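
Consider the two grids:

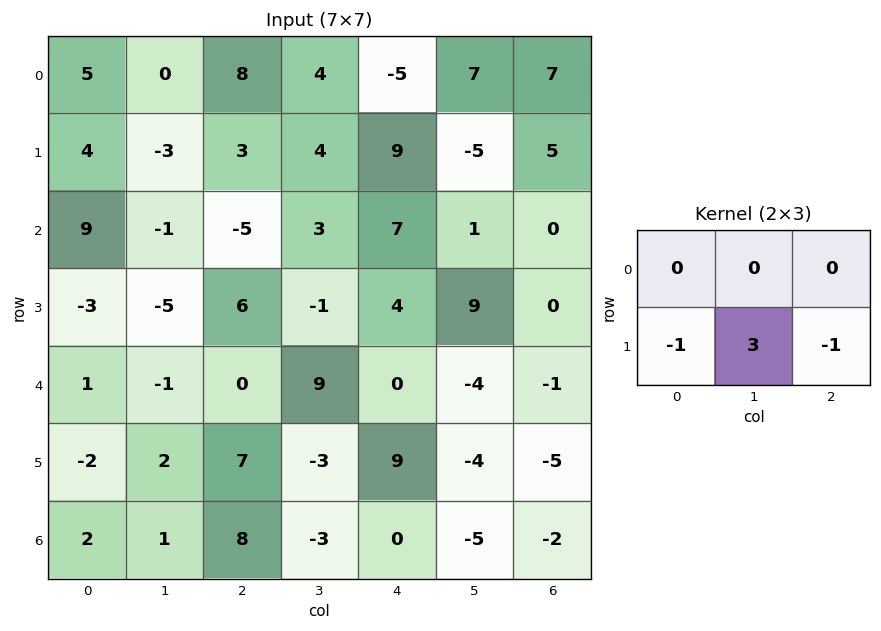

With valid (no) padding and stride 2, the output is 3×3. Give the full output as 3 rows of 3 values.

Output[0,0]: The receptive field on the input at this output position is [5 0 8 / 4 -3 3]. Elementwise product with the kernel and sum: 4·-1 + -3·3 + 3·-1.

-16 0 -29
-18 -13 23
1 -25 -16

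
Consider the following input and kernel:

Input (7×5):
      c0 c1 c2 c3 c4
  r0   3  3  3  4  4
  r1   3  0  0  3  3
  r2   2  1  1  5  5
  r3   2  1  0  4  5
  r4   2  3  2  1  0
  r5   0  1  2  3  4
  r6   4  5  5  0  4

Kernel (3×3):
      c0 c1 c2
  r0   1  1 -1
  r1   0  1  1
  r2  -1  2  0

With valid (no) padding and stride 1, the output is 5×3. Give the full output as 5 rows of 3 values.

Output[0,0]: The receptive field on the input at this output position is [3 3 3 / 3 0 0 / 2 1 1]. Elementwise product with the kernel and sum: 3·1 + 3·1 + 3·-1 + 0·1 + 0·1 + 2·-1 + 1·2.
Output[0,1]: The receptive field on the input at this output position is [3 3 4 / 0 0 3 / 1 1 5]. Elementwise product with the kernel and sum: 3·1 + 3·1 + 4·-1 + 0·1 + 3·1 + 1·-1 + 1·2.

3 6 18
5 2 18
7 2 10
10 3 4
12 14 5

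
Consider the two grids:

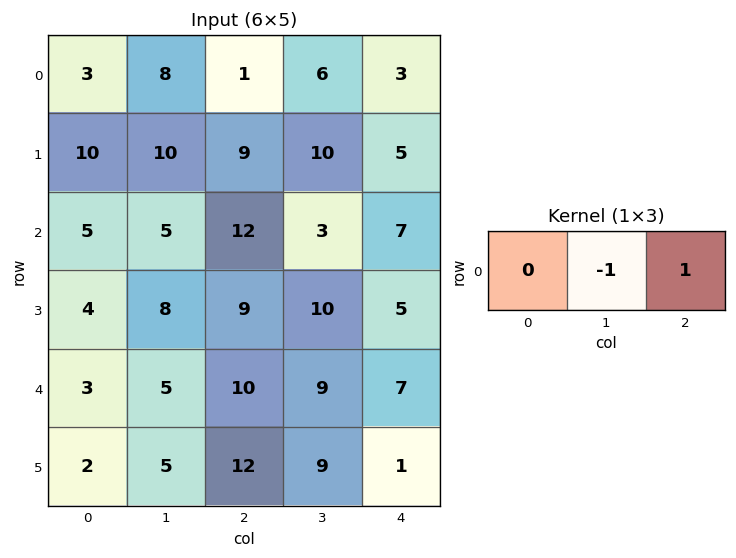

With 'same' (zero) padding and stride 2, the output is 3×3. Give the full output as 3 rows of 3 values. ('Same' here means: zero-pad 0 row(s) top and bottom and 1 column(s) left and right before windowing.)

5 5 -3
0 -9 -7
2 -1 -7

Output[0,0]: The receptive field on the zero-padded input at this output position is [0 3 8]. Elementwise product with the kernel and sum: 3·-1 + 8·1.
Output[0,1]: The receptive field on the zero-padded input at this output position is [8 1 6]. Elementwise product with the kernel and sum: 1·-1 + 6·1.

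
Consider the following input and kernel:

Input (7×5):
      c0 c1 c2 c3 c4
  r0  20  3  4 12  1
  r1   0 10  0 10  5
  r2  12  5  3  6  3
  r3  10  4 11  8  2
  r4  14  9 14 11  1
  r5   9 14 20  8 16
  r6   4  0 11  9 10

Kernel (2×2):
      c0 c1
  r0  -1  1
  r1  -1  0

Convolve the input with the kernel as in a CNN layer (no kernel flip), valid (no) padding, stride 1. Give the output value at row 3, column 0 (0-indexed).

The receptive field on the input at this output position is [10 4 / 14 9]. Elementwise product with the kernel and sum: 10·-1 + 4·1 + 14·-1.

-20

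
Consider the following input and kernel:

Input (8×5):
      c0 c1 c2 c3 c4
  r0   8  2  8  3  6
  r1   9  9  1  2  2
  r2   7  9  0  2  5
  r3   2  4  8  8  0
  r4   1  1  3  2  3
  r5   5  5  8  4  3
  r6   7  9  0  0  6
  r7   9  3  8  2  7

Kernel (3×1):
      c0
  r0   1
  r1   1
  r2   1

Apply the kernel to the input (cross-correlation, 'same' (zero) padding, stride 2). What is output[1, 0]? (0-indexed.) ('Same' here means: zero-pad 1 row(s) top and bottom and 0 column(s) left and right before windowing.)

18

The receptive field on the zero-padded input at this output position is [9 / 7 / 2]. Elementwise product with the kernel and sum: 9·1 + 7·1 + 2·1.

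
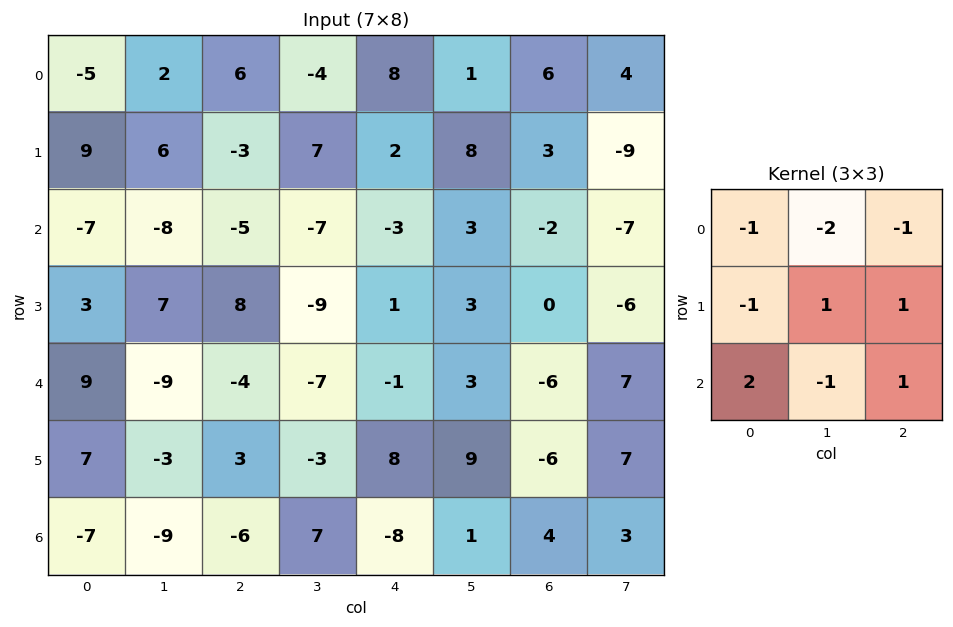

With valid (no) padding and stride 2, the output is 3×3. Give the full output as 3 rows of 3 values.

Output[0,0]: The receptive field on the input at this output position is [-5 2 6 / 9 6 -3 / -7 -8 -5]. Elementwise product with the kernel and sum: -5·-1 + 2·-2 + 6·-1 + 9·-1 + 6·1 + -3·1 + -7·2 + -8·-1 + -5·1.
Output[0,1]: The receptive field on the input at this output position is [6 -4 8 / -3 7 2 / -5 -7 -3]. Elementwise product with the kernel and sum: 6·-1 + -4·-2 + 8·-1 + -3·-1 + 7·1 + 2·1 + -5·2 + -7·-1 + -3·1.

-22 0 -18
63 4 -10
-5 -6 -17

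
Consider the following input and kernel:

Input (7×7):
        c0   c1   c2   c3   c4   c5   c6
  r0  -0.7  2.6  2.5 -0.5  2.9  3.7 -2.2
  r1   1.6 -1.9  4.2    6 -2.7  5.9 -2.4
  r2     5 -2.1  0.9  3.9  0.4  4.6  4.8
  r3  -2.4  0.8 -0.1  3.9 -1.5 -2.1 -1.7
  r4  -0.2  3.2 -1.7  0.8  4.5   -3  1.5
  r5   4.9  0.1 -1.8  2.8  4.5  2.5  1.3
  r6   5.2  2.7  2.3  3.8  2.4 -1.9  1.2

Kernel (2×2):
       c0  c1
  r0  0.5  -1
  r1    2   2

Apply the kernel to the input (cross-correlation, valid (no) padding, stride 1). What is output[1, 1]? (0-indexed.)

The receptive field on the input at this output position is [-1.9 4.2 / -2.1 0.9]. Elementwise product with the kernel and sum: -1.9·0.5 + 4.2·-1 + -2.1·2 + 0.9·2.

-7.55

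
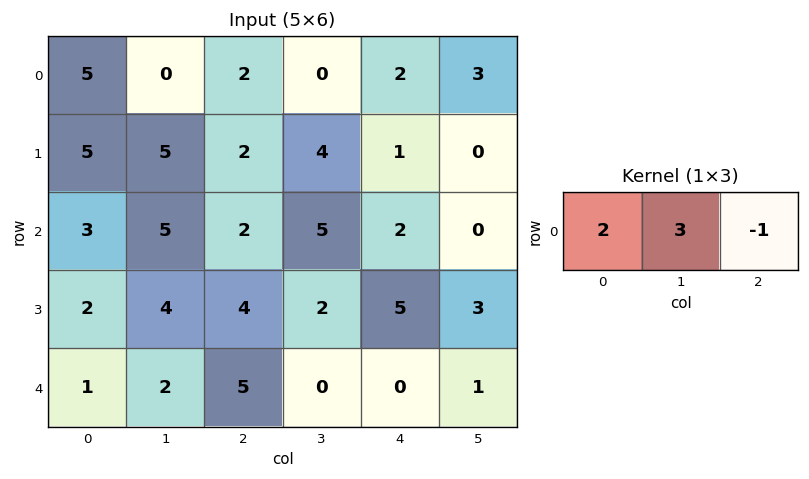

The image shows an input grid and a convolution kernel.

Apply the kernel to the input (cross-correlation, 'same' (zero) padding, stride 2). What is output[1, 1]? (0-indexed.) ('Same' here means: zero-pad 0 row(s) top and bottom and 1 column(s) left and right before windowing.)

11

The receptive field on the zero-padded input at this output position is [5 2 5]. Elementwise product with the kernel and sum: 5·2 + 2·3 + 5·-1.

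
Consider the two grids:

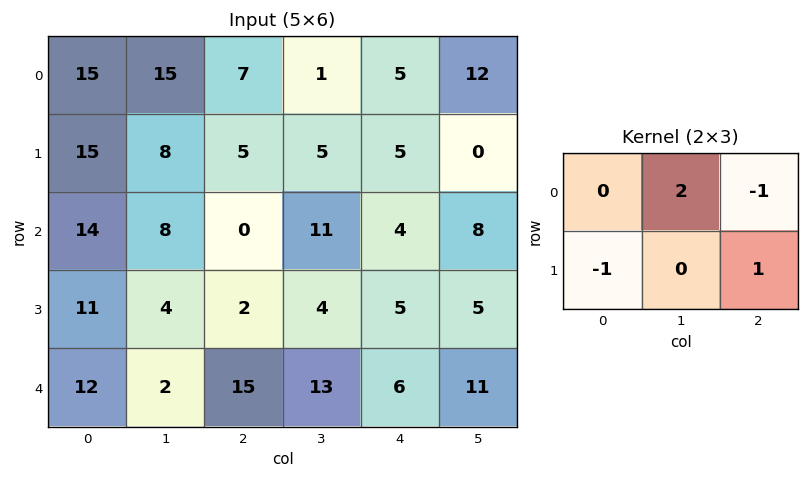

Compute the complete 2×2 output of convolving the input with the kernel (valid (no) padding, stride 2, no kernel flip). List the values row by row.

13 -3
7 21

Output[0,0]: The receptive field on the input at this output position is [15 15 7 / 15 8 5]. Elementwise product with the kernel and sum: 15·2 + 7·-1 + 15·-1 + 5·1.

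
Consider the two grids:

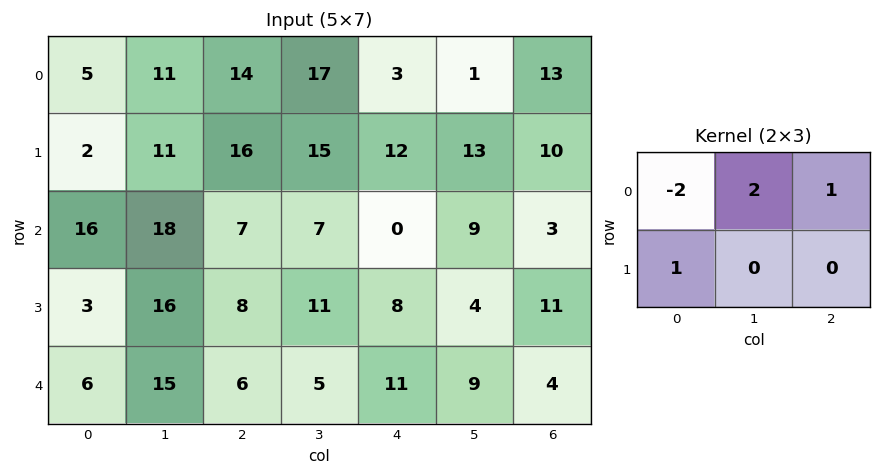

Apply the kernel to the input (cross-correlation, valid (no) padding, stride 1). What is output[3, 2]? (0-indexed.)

20

The receptive field on the input at this output position is [8 11 8 / 6 5 11]. Elementwise product with the kernel and sum: 8·-2 + 11·2 + 8·1 + 6·1.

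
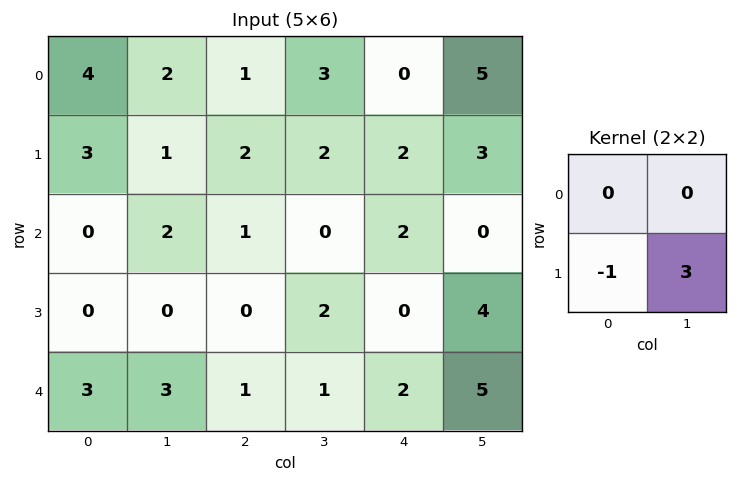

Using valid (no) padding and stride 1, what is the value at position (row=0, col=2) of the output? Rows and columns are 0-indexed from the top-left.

4

The receptive field on the input at this output position is [1 3 / 2 2]. Elementwise product with the kernel and sum: 2·-1 + 2·3.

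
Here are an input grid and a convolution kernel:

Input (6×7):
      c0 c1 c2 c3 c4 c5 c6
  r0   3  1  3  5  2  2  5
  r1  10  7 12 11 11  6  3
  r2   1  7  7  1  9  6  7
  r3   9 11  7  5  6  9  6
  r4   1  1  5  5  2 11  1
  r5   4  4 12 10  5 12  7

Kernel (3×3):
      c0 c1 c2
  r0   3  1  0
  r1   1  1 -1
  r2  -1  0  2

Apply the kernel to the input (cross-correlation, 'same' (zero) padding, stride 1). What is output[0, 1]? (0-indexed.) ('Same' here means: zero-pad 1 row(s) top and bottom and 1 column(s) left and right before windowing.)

The receptive field on the zero-padded input at this output position is [0 0 0 / 3 1 3 / 10 7 12]. Elementwise product with the kernel and sum: 0·3 + 0·1 + 3·1 + 1·1 + 3·-1 + 10·-1 + 12·2.

15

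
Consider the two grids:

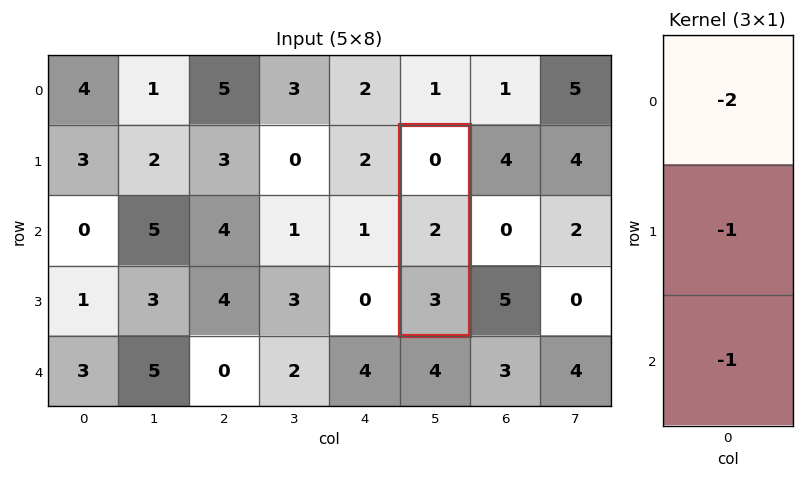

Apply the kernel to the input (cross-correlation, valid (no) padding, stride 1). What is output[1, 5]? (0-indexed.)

The receptive field on the input at this output position is [0 / 2 / 3]. Elementwise product with the kernel and sum: 0·-2 + 2·-1 + 3·-1.

-5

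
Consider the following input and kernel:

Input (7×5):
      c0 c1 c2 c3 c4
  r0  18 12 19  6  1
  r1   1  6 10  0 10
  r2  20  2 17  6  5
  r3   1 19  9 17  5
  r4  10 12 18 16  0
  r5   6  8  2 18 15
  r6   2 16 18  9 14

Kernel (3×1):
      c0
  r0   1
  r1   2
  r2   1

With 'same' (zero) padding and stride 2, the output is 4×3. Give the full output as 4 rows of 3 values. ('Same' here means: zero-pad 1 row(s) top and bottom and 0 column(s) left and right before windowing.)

37 48 12
42 53 25
27 47 20
10 38 43

Output[0,0]: The receptive field on the zero-padded input at this output position is [0 / 18 / 1]. Elementwise product with the kernel and sum: 0·1 + 18·2 + 1·1.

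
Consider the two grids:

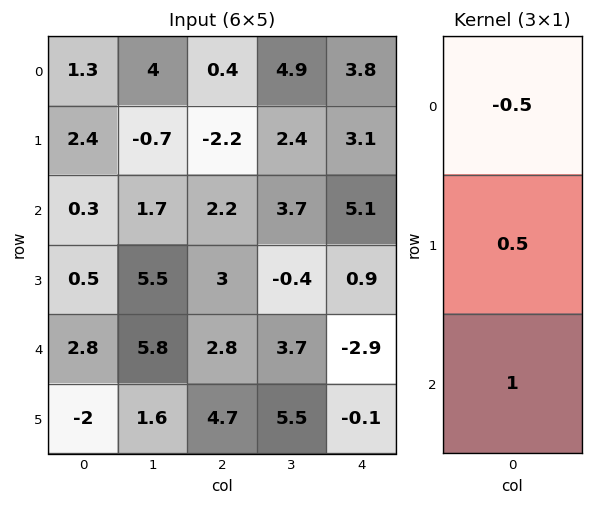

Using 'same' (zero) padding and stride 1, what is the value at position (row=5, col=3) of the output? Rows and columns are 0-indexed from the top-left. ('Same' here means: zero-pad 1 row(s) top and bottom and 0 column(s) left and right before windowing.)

0.9

The receptive field on the zero-padded input at this output position is [3.7 / 5.5 / 0]. Elementwise product with the kernel and sum: 3.7·-0.5 + 5.5·0.5 + 0·1.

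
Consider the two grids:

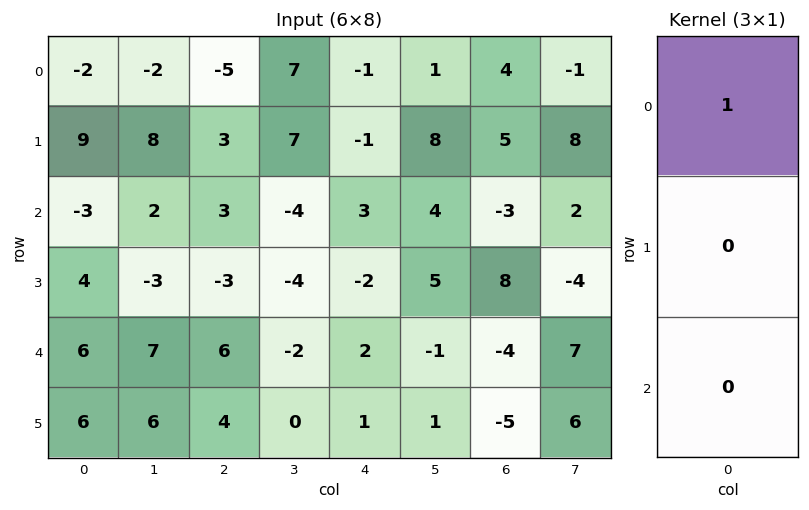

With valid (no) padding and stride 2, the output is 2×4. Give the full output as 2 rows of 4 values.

Output[0,0]: The receptive field on the input at this output position is [-2 / 9 / -3]. Elementwise product with the kernel and sum: -2·1.
Output[0,1]: The receptive field on the input at this output position is [-5 / 3 / 3]. Elementwise product with the kernel and sum: -5·1.

-2 -5 -1 4
-3 3 3 -3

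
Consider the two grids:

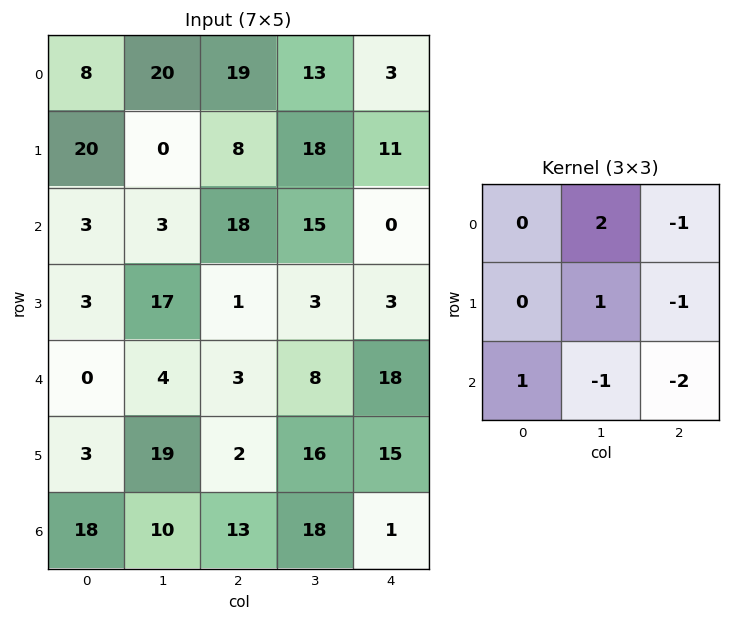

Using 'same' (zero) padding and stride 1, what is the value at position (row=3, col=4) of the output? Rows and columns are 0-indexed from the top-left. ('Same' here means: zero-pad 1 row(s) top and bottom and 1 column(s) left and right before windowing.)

-7

The receptive field on the zero-padded input at this output position is [15 0 0 / 3 3 0 / 8 18 0]. Elementwise product with the kernel and sum: 0·2 + 0·-1 + 3·1 + 0·-1 + 8·1 + 18·-1 + 0·-2.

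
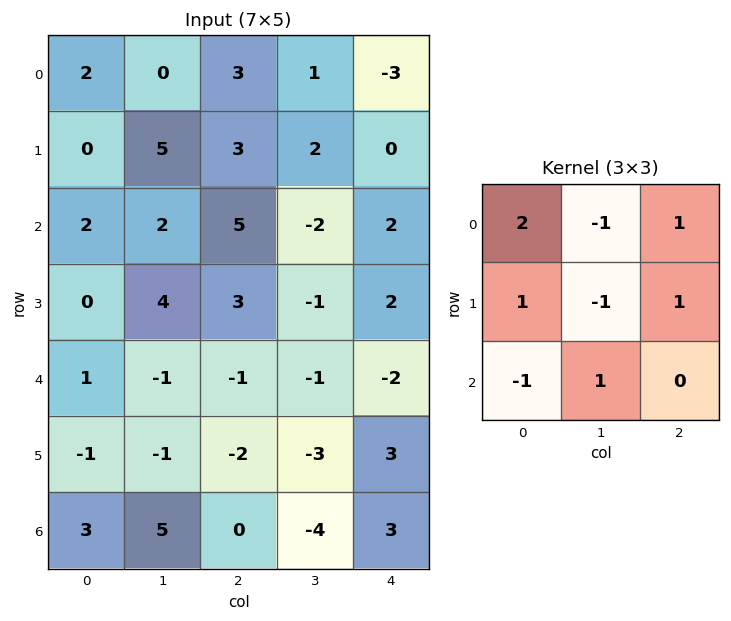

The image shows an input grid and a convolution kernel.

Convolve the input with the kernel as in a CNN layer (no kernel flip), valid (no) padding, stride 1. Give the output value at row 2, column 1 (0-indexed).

-3

The receptive field on the input at this output position is [2 5 -2 / 4 3 -1 / -1 -1 -1]. Elementwise product with the kernel and sum: 2·2 + 5·-1 + -2·1 + 4·1 + 3·-1 + -1·1 + -1·-1 + -1·1.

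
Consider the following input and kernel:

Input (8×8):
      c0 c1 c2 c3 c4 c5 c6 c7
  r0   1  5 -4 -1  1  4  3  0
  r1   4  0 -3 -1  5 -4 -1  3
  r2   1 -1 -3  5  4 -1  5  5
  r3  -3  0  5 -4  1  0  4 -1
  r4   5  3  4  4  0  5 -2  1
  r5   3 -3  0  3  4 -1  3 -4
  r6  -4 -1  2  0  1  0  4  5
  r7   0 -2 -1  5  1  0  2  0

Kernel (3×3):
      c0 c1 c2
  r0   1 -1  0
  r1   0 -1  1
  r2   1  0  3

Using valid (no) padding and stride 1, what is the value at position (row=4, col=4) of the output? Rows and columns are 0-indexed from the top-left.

12

The receptive field on the input at this output position is [0 5 -2 / 4 -1 3 / 1 0 4]. Elementwise product with the kernel and sum: 0·1 + 5·-1 + -1·-1 + 3·1 + 1·1 + 4·3.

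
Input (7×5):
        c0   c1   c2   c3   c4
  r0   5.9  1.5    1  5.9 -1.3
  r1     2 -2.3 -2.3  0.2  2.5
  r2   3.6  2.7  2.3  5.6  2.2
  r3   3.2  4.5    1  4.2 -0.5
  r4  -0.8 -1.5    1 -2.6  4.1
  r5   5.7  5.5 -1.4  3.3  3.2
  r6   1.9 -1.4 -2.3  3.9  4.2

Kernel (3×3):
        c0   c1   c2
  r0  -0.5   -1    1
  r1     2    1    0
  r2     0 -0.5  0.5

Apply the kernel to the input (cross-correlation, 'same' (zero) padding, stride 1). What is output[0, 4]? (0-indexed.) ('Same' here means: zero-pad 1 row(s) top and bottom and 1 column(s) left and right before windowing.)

9.25

The receptive field on the zero-padded input at this output position is [0 0 0 / 5.9 -1.3 0 / 0.2 2.5 0]. Elementwise product with the kernel and sum: 0·-0.5 + 0·-1 + 0·1 + 5.9·2 + -1.3·1 + 2.5·-0.5 + 0·0.5.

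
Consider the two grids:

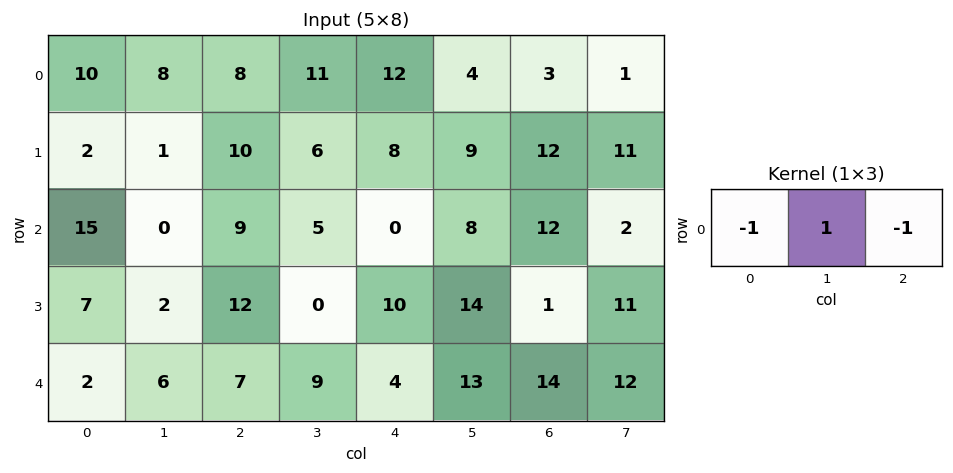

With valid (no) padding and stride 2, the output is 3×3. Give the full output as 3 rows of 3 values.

Output[0,0]: The receptive field on the input at this output position is [10 8 8]. Elementwise product with the kernel and sum: 10·-1 + 8·1 + 8·-1.
Output[0,1]: The receptive field on the input at this output position is [8 11 12]. Elementwise product with the kernel and sum: 8·-1 + 11·1 + 12·-1.

-10 -9 -11
-24 -4 -4
-3 -2 -5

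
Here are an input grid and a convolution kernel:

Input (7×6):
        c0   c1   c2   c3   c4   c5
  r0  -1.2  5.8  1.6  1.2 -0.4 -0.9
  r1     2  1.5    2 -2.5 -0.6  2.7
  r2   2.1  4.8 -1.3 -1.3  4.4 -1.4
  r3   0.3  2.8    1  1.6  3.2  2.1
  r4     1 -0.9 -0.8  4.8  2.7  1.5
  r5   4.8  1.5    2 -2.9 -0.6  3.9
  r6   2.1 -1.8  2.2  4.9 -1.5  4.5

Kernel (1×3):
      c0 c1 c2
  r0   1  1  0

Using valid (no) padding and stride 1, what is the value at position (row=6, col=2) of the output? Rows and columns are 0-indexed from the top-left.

7.1

The receptive field on the input at this output position is [2.2 4.9 -1.5]. Elementwise product with the kernel and sum: 2.2·1 + 4.9·1.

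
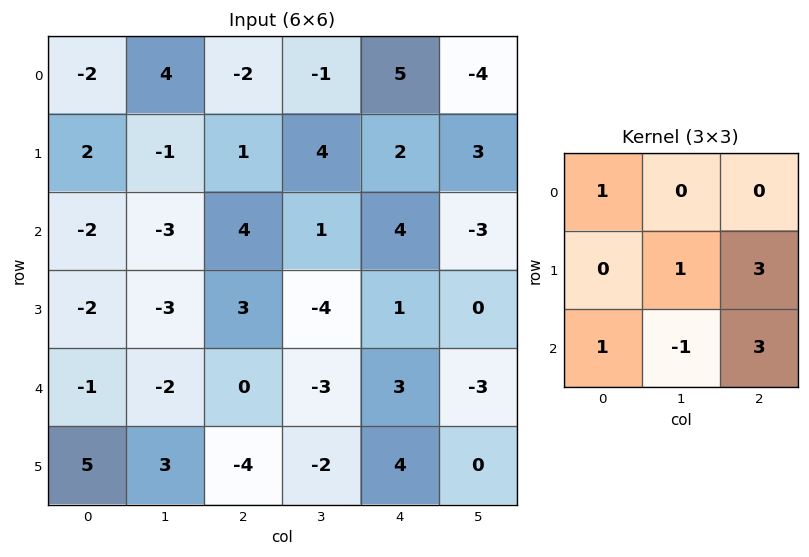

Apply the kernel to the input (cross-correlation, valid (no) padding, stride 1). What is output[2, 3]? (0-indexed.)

-13

The receptive field on the input at this output position is [1 4 -3 / -4 1 0 / -3 3 -3]. Elementwise product with the kernel and sum: 1·1 + 1·1 + 0·3 + -3·1 + 3·-1 + -3·3.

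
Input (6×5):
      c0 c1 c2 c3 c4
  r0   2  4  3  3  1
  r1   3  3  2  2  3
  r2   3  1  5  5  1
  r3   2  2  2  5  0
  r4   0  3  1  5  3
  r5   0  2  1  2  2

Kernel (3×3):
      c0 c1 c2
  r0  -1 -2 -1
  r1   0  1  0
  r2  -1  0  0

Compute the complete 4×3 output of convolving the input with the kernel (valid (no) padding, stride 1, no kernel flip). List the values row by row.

Output[0,0]: The receptive field on the input at this output position is [2 4 3 / 3 3 2 / 3 1 5]. Elementwise product with the kernel and sum: 2·-1 + 4·-2 + 3·-1 + 3·1 + 3·-1.

-13 -12 -13
-12 -6 -6
-8 -17 -12
-5 -12 -8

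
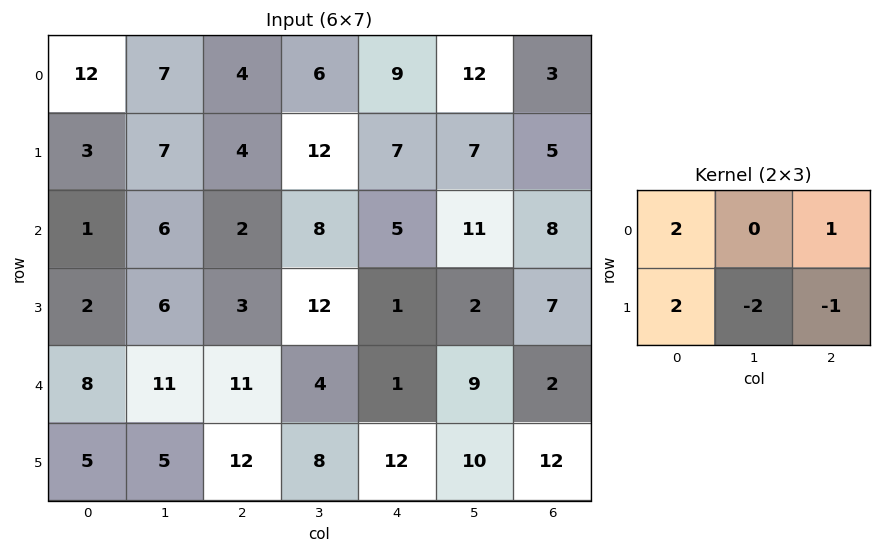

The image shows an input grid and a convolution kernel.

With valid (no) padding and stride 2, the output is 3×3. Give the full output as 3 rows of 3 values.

16 -6 16
-7 -10 9
15 19 -4

Output[0,0]: The receptive field on the input at this output position is [12 7 4 / 3 7 4]. Elementwise product with the kernel and sum: 12·2 + 4·1 + 3·2 + 7·-2 + 4·-1.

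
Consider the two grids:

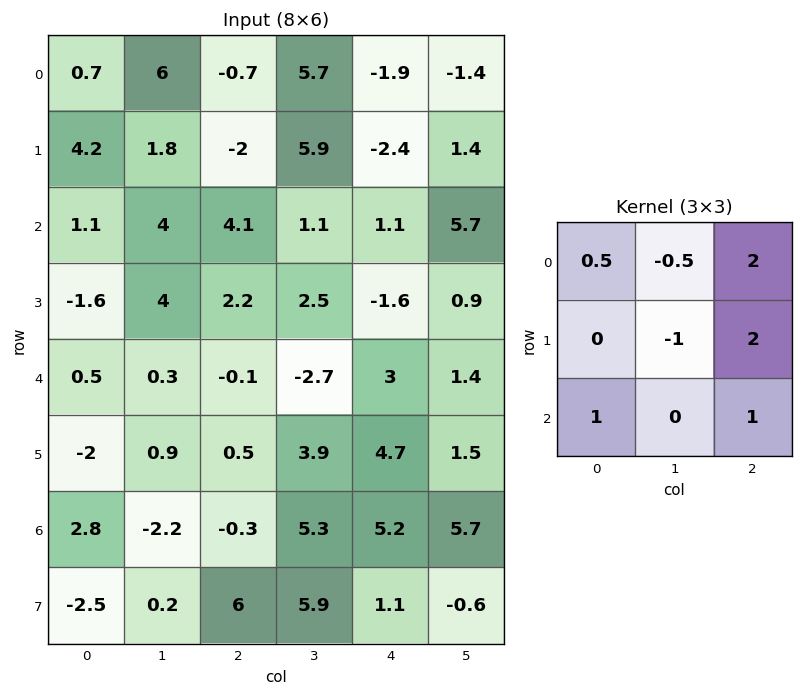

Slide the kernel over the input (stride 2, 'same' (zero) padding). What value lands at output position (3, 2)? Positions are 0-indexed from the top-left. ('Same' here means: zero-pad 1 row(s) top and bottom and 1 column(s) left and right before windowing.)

14.1

The receptive field on the zero-padded input at this output position is [3.9 4.7 1.5 / 5.3 5.2 5.7 / 5.9 1.1 -0.6]. Elementwise product with the kernel and sum: 3.9·0.5 + 4.7·-0.5 + 1.5·2 + 5.2·-1 + 5.7·2 + 5.9·1 + -0.6·1.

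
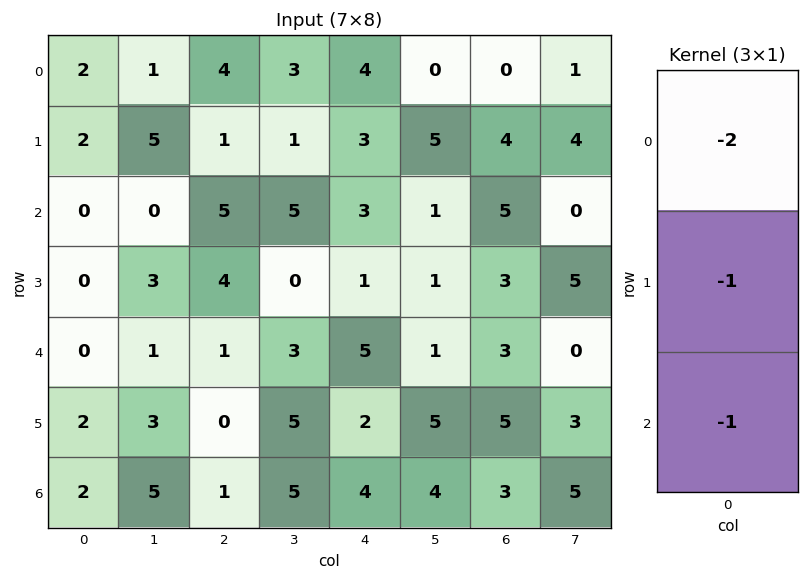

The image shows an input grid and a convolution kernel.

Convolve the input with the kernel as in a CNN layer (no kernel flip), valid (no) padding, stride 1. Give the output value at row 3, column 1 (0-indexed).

The receptive field on the input at this output position is [3 / 1 / 3]. Elementwise product with the kernel and sum: 3·-2 + 1·-1 + 3·-1.

-10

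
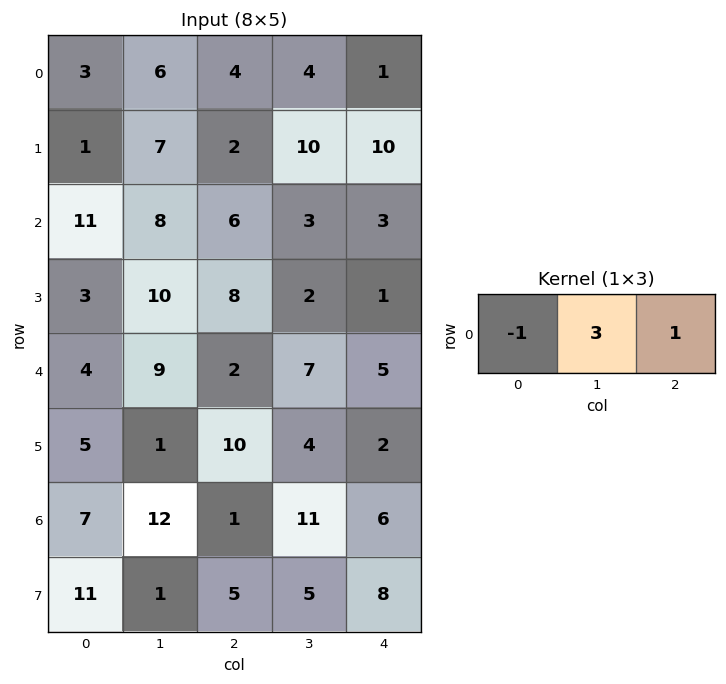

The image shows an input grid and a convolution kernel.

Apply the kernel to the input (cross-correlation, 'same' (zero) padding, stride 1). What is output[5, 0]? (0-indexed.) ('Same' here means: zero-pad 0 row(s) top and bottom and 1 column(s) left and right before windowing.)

16

The receptive field on the zero-padded input at this output position is [0 5 1]. Elementwise product with the kernel and sum: 0·-1 + 5·3 + 1·1.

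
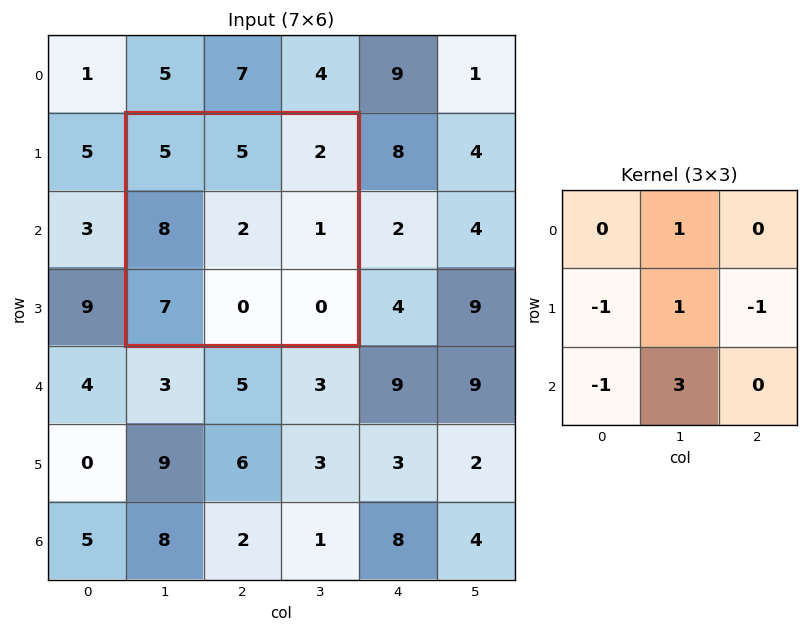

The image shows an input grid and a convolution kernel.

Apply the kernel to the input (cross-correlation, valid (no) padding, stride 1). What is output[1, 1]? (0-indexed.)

-9

The receptive field on the input at this output position is [5 5 2 / 8 2 1 / 7 0 0]. Elementwise product with the kernel and sum: 5·1 + 8·-1 + 2·1 + 1·-1 + 7·-1 + 0·3.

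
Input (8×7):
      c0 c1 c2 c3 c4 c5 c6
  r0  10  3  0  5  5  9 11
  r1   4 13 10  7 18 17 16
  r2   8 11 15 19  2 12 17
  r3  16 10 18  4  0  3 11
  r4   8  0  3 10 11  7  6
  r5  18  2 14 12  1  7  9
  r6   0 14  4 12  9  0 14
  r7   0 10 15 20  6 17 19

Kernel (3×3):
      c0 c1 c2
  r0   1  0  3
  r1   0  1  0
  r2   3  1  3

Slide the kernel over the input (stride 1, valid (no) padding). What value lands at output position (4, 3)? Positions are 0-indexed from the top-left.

77

The receptive field on the input at this output position is [10 11 7 / 12 1 7 / 12 9 0]. Elementwise product with the kernel and sum: 10·1 + 7·3 + 1·1 + 12·3 + 9·1 + 0·3.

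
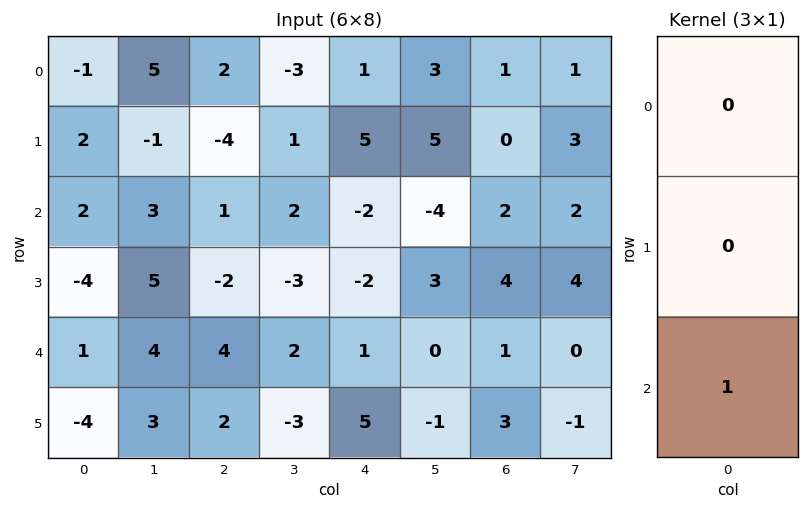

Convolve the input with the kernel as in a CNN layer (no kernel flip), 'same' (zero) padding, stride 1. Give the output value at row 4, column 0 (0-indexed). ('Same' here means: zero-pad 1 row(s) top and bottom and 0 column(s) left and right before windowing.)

The receptive field on the zero-padded input at this output position is [-4 / 1 / -4]. Elementwise product with the kernel and sum: -4·1.

-4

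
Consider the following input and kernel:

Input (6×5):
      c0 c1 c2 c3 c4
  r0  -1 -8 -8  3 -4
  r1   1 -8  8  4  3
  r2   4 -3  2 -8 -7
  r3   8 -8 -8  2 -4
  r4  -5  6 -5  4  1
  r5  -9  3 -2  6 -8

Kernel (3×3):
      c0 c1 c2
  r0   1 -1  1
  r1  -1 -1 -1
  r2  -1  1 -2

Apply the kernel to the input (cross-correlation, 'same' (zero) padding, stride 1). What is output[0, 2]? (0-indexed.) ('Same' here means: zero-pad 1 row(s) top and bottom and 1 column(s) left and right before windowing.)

The receptive field on the zero-padded input at this output position is [0 0 0 / -8 -8 3 / -8 8 4]. Elementwise product with the kernel and sum: 0·1 + 0·-1 + 0·1 + -8·-1 + -8·-1 + 3·-1 + -8·-1 + 8·1 + 4·-2.

21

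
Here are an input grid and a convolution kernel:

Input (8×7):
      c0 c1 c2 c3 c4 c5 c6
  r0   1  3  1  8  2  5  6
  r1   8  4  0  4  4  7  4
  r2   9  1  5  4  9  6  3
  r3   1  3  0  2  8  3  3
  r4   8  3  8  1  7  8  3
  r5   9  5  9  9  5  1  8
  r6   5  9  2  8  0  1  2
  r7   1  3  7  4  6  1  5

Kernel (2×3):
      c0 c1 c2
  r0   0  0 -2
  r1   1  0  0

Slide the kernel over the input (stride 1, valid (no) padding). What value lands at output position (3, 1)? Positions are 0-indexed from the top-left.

The receptive field on the input at this output position is [3 0 2 / 3 8 1]. Elementwise product with the kernel and sum: 2·-2 + 3·1.

-1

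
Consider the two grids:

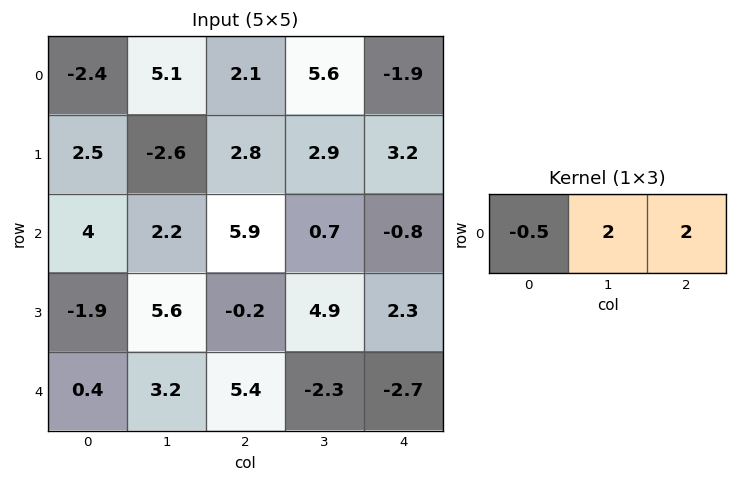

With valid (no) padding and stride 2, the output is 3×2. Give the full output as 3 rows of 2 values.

Output[0,0]: The receptive field on the input at this output position is [-2.4 5.1 2.1]. Elementwise product with the kernel and sum: -2.4·-0.5 + 5.1·2 + 2.1·2.

15.6 6.35
14.2 -3.15
17 -12.7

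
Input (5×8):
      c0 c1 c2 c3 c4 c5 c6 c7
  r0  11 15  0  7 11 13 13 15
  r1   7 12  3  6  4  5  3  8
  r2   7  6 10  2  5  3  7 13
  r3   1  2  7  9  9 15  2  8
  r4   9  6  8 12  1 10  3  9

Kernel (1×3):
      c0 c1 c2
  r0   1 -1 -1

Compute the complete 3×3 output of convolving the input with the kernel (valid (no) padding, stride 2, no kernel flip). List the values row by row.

Output[0,0]: The receptive field on the input at this output position is [11 15 0]. Elementwise product with the kernel and sum: 11·1 + 15·-1 + 0·-1.

-4 -18 -15
-9 3 -5
-5 -5 -12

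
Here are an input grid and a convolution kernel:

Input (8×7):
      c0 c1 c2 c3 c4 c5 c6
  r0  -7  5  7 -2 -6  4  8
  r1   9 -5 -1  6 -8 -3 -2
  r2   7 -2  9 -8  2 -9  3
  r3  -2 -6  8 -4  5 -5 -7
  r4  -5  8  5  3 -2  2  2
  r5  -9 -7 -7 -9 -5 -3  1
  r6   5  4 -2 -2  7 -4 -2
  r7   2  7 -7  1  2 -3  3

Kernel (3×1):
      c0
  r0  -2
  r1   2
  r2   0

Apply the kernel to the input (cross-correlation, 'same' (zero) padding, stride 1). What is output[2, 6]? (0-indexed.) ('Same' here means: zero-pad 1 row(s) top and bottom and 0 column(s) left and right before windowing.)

The receptive field on the zero-padded input at this output position is [-2 / 3 / -7]. Elementwise product with the kernel and sum: -2·-2 + 3·2.

10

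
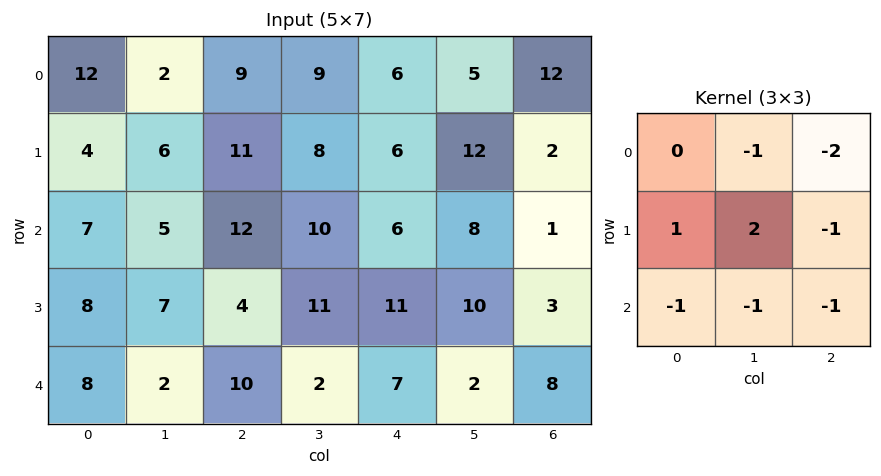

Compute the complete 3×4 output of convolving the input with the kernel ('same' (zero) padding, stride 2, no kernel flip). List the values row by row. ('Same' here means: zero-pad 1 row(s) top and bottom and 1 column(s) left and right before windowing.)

12 -14 -10 15
-22 -30 -48 -5
-8 -6 -17 15

Output[0,0]: The receptive field on the zero-padded input at this output position is [0 0 0 / 0 12 2 / 0 4 6]. Elementwise product with the kernel and sum: 0·-1 + 0·-2 + 0·1 + 12·2 + 2·-1 + 0·-1 + 4·-1 + 6·-1.
Output[0,1]: The receptive field on the zero-padded input at this output position is [0 0 0 / 2 9 9 / 6 11 8]. Elementwise product with the kernel and sum: 0·-1 + 0·-2 + 2·1 + 9·2 + 9·-1 + 6·-1 + 11·-1 + 8·-1.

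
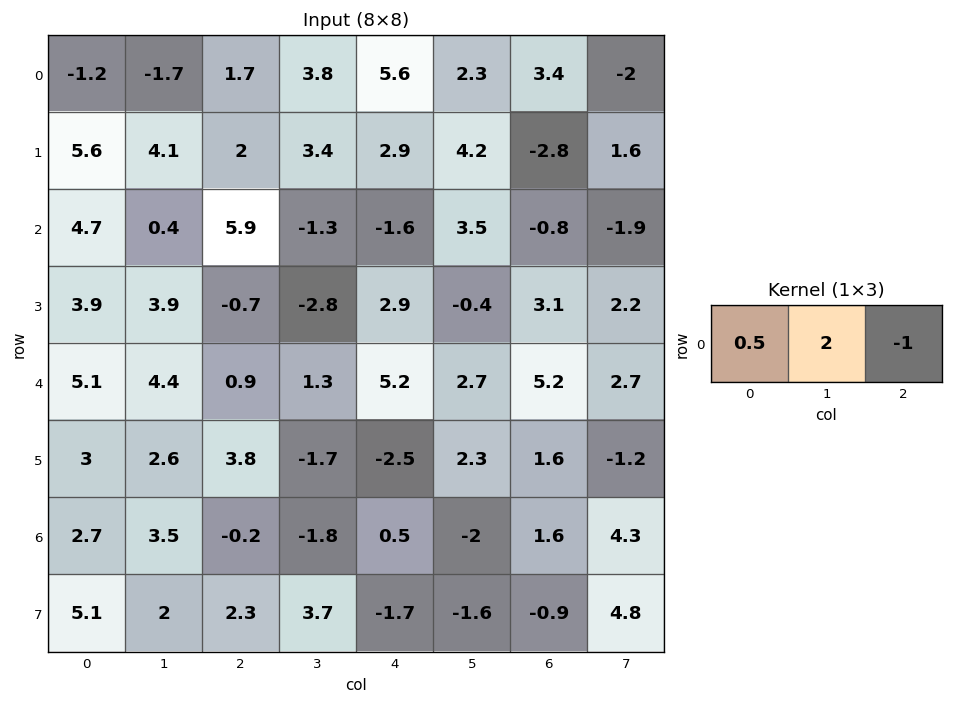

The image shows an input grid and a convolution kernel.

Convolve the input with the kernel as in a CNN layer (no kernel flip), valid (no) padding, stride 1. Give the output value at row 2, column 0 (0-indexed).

-2.75

The receptive field on the input at this output position is [4.7 0.4 5.9]. Elementwise product with the kernel and sum: 4.7·0.5 + 0.4·2 + 5.9·-1.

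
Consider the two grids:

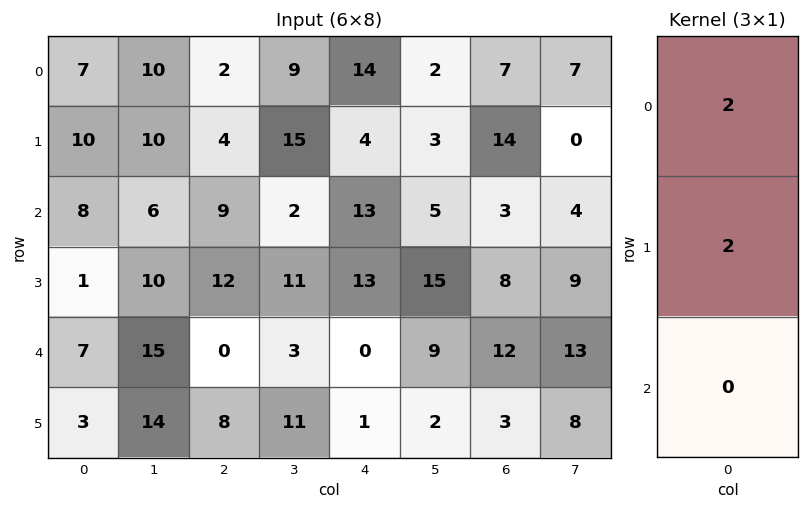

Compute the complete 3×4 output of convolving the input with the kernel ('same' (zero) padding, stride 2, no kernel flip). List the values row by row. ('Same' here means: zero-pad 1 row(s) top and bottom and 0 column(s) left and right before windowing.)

14 4 28 14
36 26 34 34
16 24 26 40

Output[0,0]: The receptive field on the zero-padded input at this output position is [0 / 7 / 10]. Elementwise product with the kernel and sum: 0·2 + 7·2.
Output[0,1]: The receptive field on the zero-padded input at this output position is [0 / 2 / 4]. Elementwise product with the kernel and sum: 0·2 + 2·2.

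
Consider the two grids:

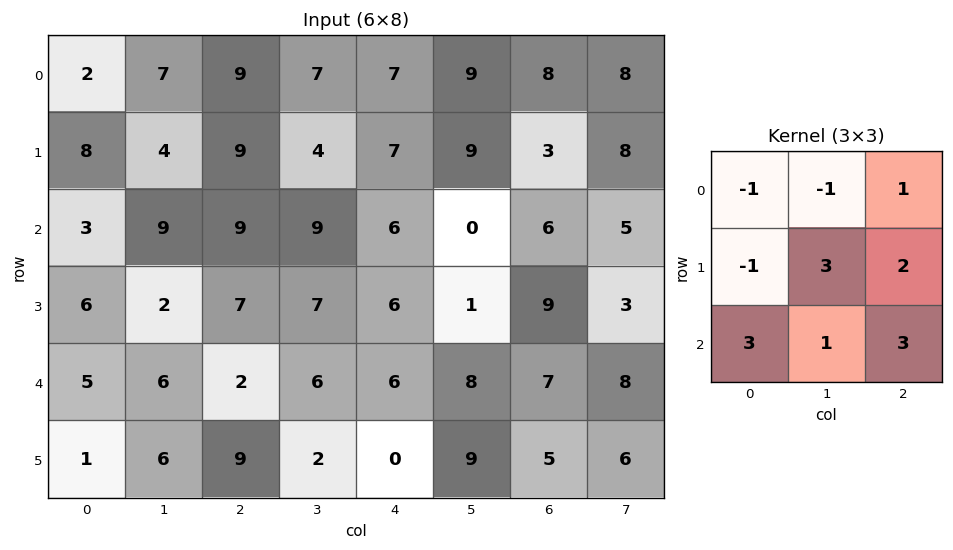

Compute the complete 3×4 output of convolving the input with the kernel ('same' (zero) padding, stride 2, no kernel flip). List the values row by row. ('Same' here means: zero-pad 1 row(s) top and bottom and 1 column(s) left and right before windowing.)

40 67 78 85
35 61 37 45
42 43 49 72

Output[0,0]: The receptive field on the zero-padded input at this output position is [0 0 0 / 0 2 7 / 0 8 4]. Elementwise product with the kernel and sum: 0·-1 + 0·-1 + 0·1 + 0·-1 + 2·3 + 7·2 + 0·3 + 8·1 + 4·3.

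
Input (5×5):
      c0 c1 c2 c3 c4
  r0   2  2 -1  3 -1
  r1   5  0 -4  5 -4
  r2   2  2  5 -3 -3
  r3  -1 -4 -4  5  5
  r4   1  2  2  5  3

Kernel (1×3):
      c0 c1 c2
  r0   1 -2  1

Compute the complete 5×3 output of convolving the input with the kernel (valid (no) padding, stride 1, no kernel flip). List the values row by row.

Output[0,0]: The receptive field on the input at this output position is [2 2 -1]. Elementwise product with the kernel and sum: 2·1 + 2·-2 + -1·1.

-3 7 -8
1 13 -18
3 -11 8
3 9 -9
-1 3 -5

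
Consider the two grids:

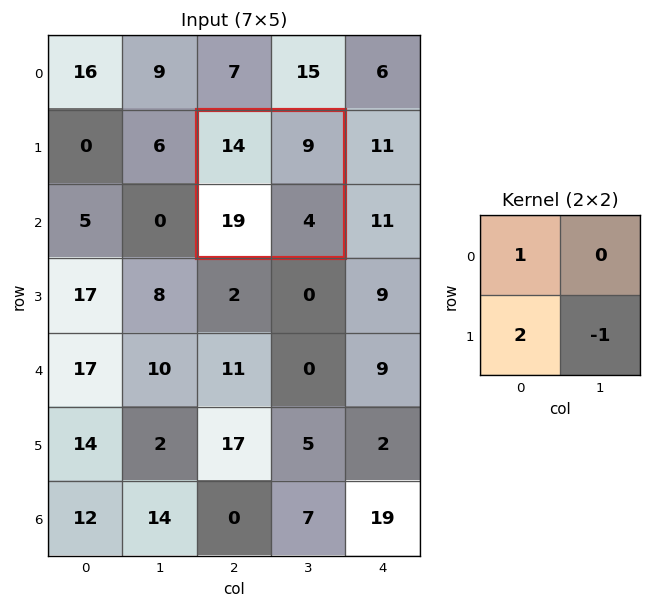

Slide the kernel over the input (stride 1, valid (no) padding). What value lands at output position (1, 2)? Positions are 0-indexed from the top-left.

The receptive field on the input at this output position is [14 9 / 19 4]. Elementwise product with the kernel and sum: 14·1 + 19·2 + 4·-1.

48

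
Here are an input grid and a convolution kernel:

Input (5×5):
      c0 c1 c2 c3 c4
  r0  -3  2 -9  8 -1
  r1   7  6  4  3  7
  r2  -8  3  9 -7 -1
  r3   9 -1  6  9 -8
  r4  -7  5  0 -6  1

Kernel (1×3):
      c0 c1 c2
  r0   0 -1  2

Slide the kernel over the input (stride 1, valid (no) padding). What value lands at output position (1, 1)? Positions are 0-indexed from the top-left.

The receptive field on the input at this output position is [6 4 3]. Elementwise product with the kernel and sum: 4·-1 + 3·2.

2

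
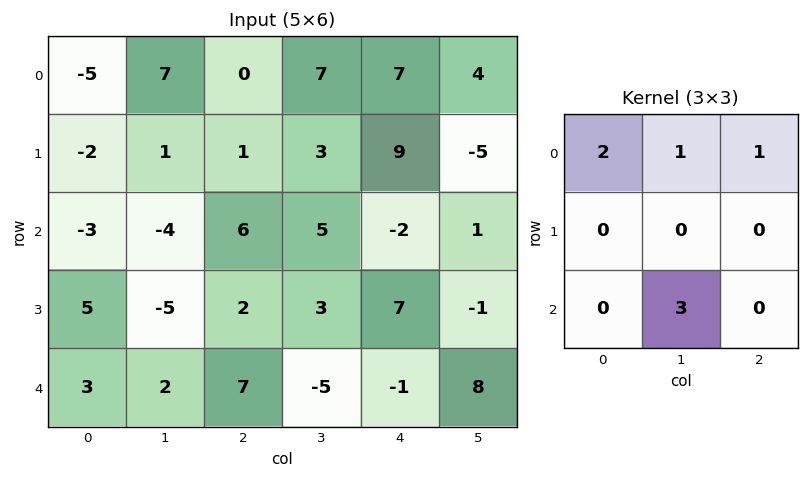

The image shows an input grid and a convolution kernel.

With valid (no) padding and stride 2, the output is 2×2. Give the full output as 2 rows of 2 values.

-15 29
2 0

Output[0,0]: The receptive field on the input at this output position is [-5 7 0 / -2 1 1 / -3 -4 6]. Elementwise product with the kernel and sum: -5·2 + 7·1 + 0·1 + -4·3.
Output[0,1]: The receptive field on the input at this output position is [0 7 7 / 1 3 9 / 6 5 -2]. Elementwise product with the kernel and sum: 0·2 + 7·1 + 7·1 + 5·3.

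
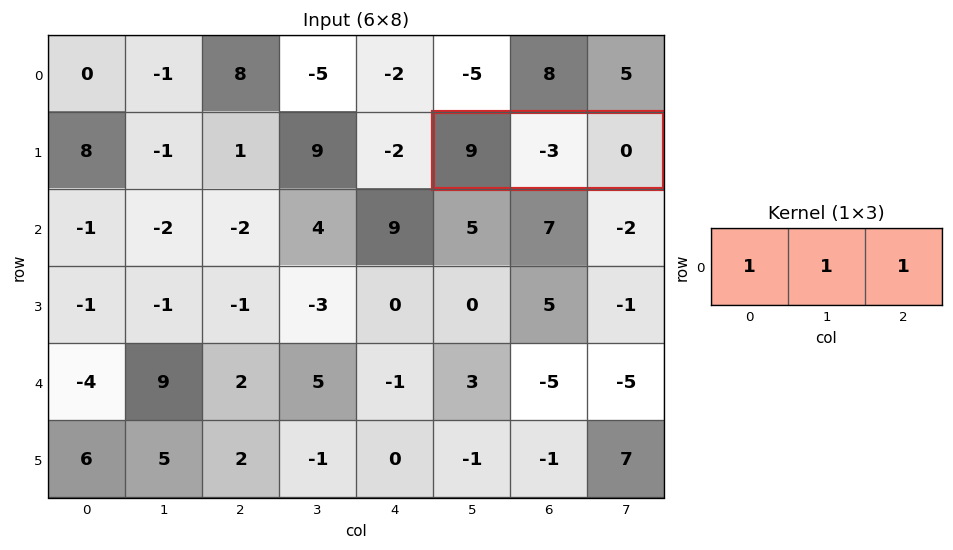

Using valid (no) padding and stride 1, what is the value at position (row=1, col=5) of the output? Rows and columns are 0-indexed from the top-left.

6

The receptive field on the input at this output position is [9 -3 0]. Elementwise product with the kernel and sum: 9·1 + -3·1 + 0·1.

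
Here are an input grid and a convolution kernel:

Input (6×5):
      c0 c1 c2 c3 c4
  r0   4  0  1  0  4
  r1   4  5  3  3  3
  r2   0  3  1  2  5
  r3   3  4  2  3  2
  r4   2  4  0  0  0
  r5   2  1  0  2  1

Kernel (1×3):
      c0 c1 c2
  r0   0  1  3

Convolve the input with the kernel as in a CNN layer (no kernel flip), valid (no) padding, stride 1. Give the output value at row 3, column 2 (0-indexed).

The receptive field on the input at this output position is [2 3 2]. Elementwise product with the kernel and sum: 3·1 + 2·3.

9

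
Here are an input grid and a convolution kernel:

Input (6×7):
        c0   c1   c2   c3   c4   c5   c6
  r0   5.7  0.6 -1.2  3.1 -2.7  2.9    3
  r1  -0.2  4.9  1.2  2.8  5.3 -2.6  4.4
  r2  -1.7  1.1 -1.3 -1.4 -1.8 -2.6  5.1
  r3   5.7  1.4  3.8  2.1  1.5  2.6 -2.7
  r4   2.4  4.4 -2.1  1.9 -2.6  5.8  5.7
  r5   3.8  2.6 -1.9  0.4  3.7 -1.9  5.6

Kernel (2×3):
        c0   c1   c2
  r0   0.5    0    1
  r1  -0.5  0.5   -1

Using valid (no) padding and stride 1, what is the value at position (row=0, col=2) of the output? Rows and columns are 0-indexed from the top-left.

-7.8

The receptive field on the input at this output position is [-1.2 3.1 -2.7 / 1.2 2.8 5.3]. Elementwise product with the kernel and sum: -1.2·0.5 + -2.7·1 + 1.2·-0.5 + 2.8·0.5 + 5.3·-1.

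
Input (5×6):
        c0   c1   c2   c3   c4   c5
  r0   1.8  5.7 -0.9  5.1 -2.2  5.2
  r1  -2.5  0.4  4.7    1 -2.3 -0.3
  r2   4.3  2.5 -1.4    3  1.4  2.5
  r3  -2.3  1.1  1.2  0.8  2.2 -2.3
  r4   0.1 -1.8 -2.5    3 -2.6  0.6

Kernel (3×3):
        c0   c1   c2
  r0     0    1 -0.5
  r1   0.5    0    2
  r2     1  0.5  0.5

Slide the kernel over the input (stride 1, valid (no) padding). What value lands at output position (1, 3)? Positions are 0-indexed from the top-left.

The receptive field on the input at this output position is [1 -2.3 -0.3 / 3 1.4 2.5 / 0.8 2.2 -2.3]. Elementwise product with the kernel and sum: -2.3·1 + -0.3·-0.5 + 3·0.5 + 2.5·2 + 0.8·1 + 2.2·0.5 + -2.3·0.5.

5.1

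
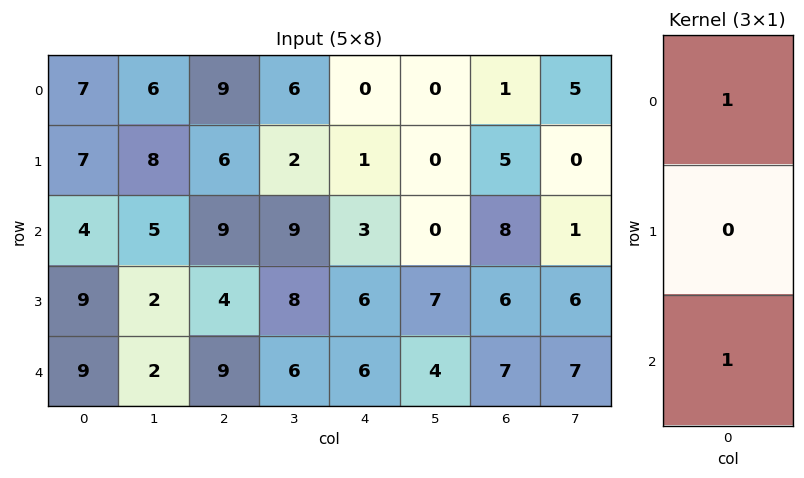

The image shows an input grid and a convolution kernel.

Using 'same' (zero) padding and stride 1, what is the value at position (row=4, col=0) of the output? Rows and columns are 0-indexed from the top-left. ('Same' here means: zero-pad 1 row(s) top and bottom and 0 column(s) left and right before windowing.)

9

The receptive field on the zero-padded input at this output position is [9 / 9 / 0]. Elementwise product with the kernel and sum: 9·1 + 0·1.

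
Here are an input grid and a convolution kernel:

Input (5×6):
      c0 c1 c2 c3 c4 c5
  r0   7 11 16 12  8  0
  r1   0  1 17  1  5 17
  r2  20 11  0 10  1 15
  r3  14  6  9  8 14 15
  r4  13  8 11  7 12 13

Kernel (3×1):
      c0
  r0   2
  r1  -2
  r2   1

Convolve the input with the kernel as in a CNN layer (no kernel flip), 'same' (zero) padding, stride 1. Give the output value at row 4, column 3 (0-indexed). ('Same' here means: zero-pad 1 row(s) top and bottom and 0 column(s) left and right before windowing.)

2

The receptive field on the zero-padded input at this output position is [8 / 7 / 0]. Elementwise product with the kernel and sum: 8·2 + 7·-2 + 0·1.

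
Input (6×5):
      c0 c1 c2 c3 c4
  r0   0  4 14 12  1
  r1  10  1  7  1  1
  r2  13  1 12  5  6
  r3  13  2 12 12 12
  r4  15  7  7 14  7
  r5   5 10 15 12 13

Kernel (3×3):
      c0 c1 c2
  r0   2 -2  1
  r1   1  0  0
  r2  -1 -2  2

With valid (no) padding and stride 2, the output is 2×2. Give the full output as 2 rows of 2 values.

25 2
34 11

Output[0,0]: The receptive field on the input at this output position is [0 4 14 / 10 1 7 / 13 1 12]. Elementwise product with the kernel and sum: 0·2 + 4·-2 + 14·1 + 10·1 + 13·-1 + 1·-2 + 12·2.
Output[0,1]: The receptive field on the input at this output position is [14 12 1 / 7 1 1 / 12 5 6]. Elementwise product with the kernel and sum: 14·2 + 12·-2 + 1·1 + 7·1 + 12·-1 + 5·-2 + 6·2.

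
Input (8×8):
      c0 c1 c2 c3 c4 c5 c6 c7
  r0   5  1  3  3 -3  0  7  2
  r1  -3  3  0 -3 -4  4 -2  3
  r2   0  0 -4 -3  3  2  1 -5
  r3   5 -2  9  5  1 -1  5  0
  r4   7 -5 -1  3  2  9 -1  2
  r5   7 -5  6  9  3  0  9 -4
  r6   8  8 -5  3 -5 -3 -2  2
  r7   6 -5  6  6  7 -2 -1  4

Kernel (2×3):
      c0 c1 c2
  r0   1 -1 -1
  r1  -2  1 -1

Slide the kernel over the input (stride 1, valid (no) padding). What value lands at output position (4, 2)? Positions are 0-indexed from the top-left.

The receptive field on the input at this output position is [-1 3 2 / 6 9 3]. Elementwise product with the kernel and sum: -1·1 + 3·-1 + 2·-1 + 6·-2 + 9·1 + 3·-1.

-12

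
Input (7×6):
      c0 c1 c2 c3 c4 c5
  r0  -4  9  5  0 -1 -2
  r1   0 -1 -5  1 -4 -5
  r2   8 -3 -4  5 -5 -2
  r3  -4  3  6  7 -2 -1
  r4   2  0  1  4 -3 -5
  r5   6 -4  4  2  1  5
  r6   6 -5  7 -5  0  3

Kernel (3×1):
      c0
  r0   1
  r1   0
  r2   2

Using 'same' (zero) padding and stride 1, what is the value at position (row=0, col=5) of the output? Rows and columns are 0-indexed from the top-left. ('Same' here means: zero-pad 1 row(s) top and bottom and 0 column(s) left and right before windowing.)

-10

The receptive field on the zero-padded input at this output position is [0 / -2 / -5]. Elementwise product with the kernel and sum: 0·1 + -5·2.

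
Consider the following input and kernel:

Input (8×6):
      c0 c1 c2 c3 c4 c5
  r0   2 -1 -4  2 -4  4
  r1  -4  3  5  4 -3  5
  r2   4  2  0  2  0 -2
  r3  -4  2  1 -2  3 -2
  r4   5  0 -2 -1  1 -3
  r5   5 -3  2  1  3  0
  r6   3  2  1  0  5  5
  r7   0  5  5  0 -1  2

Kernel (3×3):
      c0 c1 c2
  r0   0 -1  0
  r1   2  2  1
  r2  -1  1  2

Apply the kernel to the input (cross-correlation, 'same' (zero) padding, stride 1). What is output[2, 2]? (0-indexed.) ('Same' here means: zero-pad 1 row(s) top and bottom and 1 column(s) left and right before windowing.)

-4

The receptive field on the zero-padded input at this output position is [3 5 4 / 2 0 2 / 2 1 -2]. Elementwise product with the kernel and sum: 5·-1 + 2·2 + 0·2 + 2·1 + 2·-1 + 1·1 + -2·2.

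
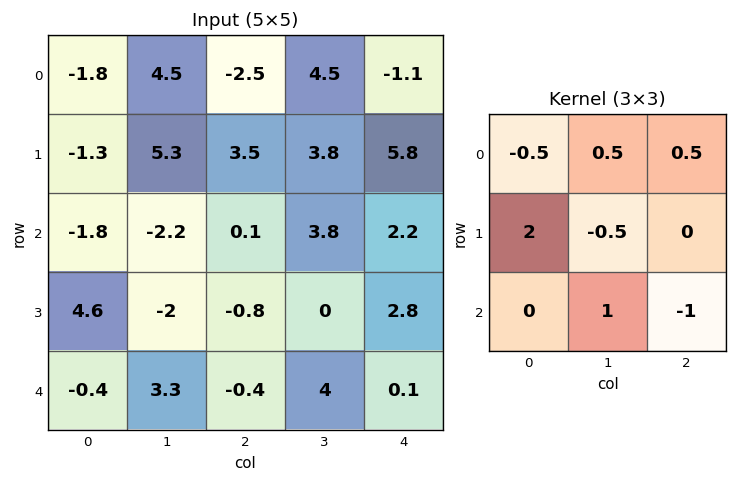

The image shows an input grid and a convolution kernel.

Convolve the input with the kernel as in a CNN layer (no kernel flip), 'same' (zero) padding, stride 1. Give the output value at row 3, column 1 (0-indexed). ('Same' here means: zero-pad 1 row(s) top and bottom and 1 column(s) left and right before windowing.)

The receptive field on the zero-padded input at this output position is [-1.8 -2.2 0.1 / 4.6 -2 -0.8 / -0.4 3.3 -0.4]. Elementwise product with the kernel and sum: -1.8·-0.5 + -2.2·0.5 + 0.1·0.5 + 4.6·2 + -2·-0.5 + 3.3·1 + -0.4·-1.

13.75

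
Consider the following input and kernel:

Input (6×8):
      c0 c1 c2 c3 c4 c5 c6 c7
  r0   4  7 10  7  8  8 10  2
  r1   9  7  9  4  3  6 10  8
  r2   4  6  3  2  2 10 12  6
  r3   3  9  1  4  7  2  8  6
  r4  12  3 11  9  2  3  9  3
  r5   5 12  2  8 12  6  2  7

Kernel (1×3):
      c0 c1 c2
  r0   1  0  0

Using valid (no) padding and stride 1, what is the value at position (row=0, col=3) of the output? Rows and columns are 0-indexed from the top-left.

The receptive field on the input at this output position is [7 8 8]. Elementwise product with the kernel and sum: 7·1.

7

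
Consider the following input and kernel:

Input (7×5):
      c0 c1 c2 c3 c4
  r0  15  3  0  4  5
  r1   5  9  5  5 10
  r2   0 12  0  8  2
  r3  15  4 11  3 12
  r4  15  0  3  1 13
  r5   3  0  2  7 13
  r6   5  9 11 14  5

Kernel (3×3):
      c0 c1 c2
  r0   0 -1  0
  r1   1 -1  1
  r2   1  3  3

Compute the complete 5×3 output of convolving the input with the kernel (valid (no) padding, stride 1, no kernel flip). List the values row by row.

Output[0,0]: The receptive field on the input at this output position is [15 3 0 / 5 9 5 / 0 12 0]. Elementwise product with the kernel and sum: 3·-1 + 5·1 + 9·-1 + 5·1 + 0·1 + 12·3 + 0·3.
Output[0,1]: The receptive field on the input at this output position is [3 0 4 / 9 5 5 / 12 0 8]. Elementwise product with the kernel and sum: 0·-1 + 9·1 + 5·-1 + 5·1 + 12·1 + 0·3 + 8·3.

34 45 36
39 61 45
34 8 57
23 14 74
70 86 75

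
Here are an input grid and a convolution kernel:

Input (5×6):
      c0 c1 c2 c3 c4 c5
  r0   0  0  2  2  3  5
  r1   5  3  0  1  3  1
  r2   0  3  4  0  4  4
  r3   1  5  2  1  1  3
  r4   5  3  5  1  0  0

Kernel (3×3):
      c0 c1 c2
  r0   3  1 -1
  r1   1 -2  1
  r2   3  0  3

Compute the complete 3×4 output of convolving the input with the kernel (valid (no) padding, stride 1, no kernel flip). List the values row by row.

9 13 30 12
25 21 15 13
22 27 24 5

Output[0,0]: The receptive field on the input at this output position is [0 0 2 / 5 3 0 / 0 3 4]. Elementwise product with the kernel and sum: 0·3 + 0·1 + 2·-1 + 5·1 + 3·-2 + 0·1 + 0·3 + 4·3.
Output[0,1]: The receptive field on the input at this output position is [0 2 2 / 3 0 1 / 3 4 0]. Elementwise product with the kernel and sum: 0·3 + 2·1 + 2·-1 + 3·1 + 0·-2 + 1·1 + 3·3 + 0·3.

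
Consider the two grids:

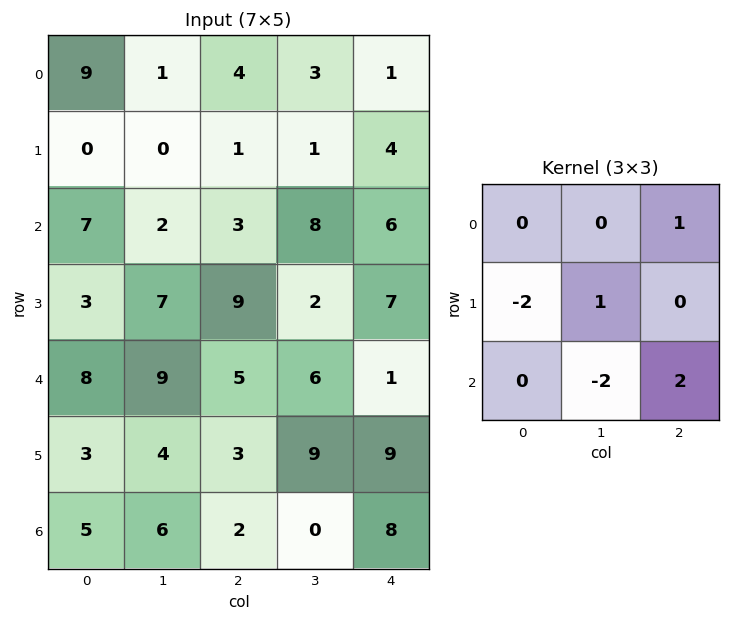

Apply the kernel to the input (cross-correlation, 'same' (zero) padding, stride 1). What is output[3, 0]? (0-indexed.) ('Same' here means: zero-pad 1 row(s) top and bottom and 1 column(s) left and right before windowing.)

The receptive field on the zero-padded input at this output position is [0 7 2 / 0 3 7 / 0 8 9]. Elementwise product with the kernel and sum: 2·1 + 0·-2 + 3·1 + 8·-2 + 9·2.

7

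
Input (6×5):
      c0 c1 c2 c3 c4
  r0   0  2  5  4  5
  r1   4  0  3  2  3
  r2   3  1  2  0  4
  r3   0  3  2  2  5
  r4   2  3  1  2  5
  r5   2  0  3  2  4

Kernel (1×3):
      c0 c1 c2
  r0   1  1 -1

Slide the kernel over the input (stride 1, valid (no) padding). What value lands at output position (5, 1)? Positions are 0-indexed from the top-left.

The receptive field on the input at this output position is [0 3 2]. Elementwise product with the kernel and sum: 0·1 + 3·1 + 2·-1.

1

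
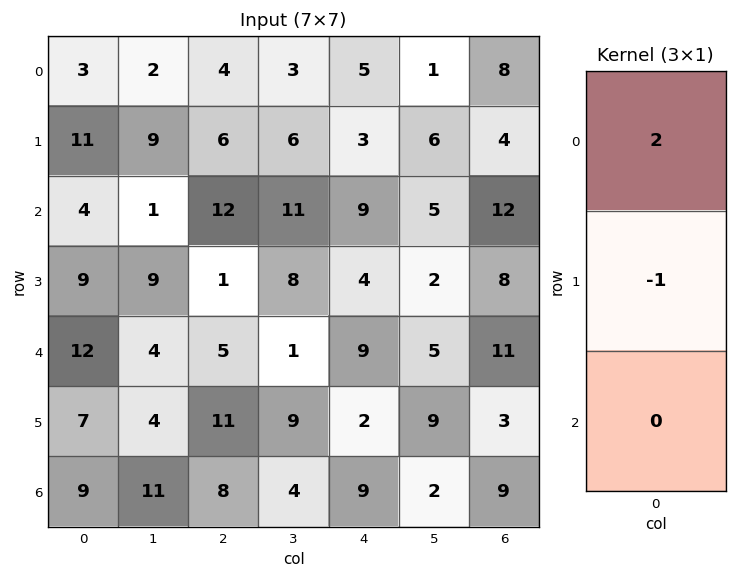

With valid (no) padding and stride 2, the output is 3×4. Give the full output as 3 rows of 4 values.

-5 2 7 12
-1 23 14 16
17 -1 16 19

Output[0,0]: The receptive field on the input at this output position is [3 / 11 / 4]. Elementwise product with the kernel and sum: 3·2 + 11·-1.
Output[0,1]: The receptive field on the input at this output position is [4 / 6 / 12]. Elementwise product with the kernel and sum: 4·2 + 6·-1.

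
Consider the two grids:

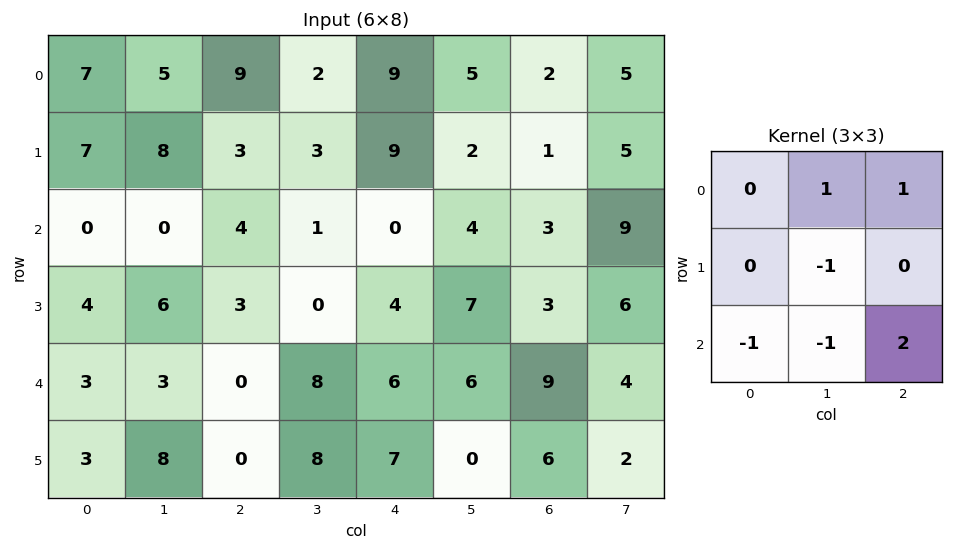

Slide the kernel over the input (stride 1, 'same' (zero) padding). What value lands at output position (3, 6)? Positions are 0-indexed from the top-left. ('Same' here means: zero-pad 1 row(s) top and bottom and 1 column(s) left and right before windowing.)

2

The receptive field on the zero-padded input at this output position is [4 3 9 / 7 3 6 / 6 9 4]. Elementwise product with the kernel and sum: 3·1 + 9·1 + 3·-1 + 6·-1 + 9·-1 + 4·2.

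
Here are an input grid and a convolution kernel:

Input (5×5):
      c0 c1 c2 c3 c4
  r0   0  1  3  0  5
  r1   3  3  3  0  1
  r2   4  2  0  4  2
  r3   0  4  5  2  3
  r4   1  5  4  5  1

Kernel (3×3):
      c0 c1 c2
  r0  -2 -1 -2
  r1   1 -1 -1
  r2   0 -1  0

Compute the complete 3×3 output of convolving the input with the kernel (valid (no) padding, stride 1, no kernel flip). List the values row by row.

-12 -5 -18
-17 -16 -16
-24 -19 -13

Output[0,0]: The receptive field on the input at this output position is [0 1 3 / 3 3 3 / 4 2 0]. Elementwise product with the kernel and sum: 0·-2 + 1·-1 + 3·-2 + 3·1 + 3·-1 + 3·-1 + 2·-1.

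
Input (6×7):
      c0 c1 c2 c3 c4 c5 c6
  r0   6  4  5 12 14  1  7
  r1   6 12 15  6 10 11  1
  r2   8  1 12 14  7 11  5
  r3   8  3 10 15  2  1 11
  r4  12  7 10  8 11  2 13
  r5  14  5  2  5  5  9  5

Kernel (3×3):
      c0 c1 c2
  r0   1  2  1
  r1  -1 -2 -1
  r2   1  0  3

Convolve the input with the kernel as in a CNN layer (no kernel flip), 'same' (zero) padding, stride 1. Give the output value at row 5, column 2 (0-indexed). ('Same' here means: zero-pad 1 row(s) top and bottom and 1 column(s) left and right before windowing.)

The receptive field on the zero-padded input at this output position is [7 10 8 / 5 2 5 / 0 0 0]. Elementwise product with the kernel and sum: 7·1 + 10·2 + 8·1 + 5·-1 + 2·-2 + 5·-1 + 0·1 + 0·3.

21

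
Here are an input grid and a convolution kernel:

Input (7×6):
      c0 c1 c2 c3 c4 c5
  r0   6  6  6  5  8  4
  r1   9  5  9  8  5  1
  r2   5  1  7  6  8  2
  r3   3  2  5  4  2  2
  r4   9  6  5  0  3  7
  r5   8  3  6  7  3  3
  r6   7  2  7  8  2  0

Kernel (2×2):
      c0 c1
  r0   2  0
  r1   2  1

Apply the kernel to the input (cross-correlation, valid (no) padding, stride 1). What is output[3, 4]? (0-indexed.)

The receptive field on the input at this output position is [2 2 / 3 7]. Elementwise product with the kernel and sum: 2·2 + 3·2 + 7·1.

17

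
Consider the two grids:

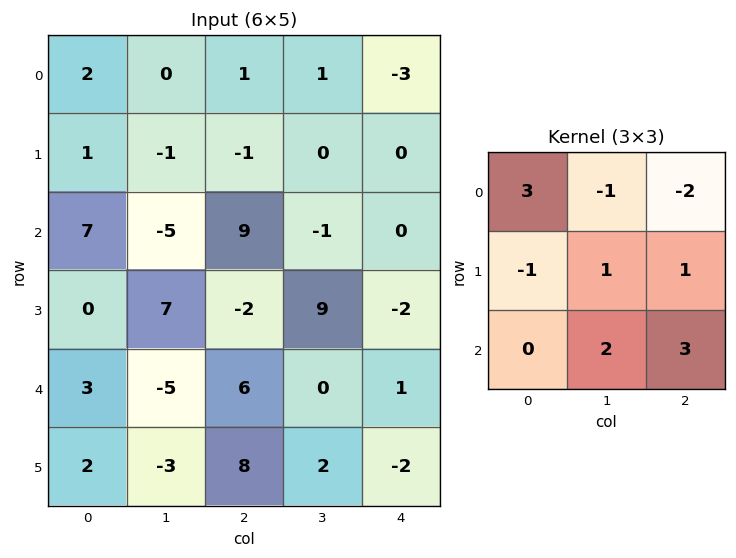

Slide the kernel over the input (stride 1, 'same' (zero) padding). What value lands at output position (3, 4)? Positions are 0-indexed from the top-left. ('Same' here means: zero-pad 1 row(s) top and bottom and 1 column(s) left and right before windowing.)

-12

The receptive field on the zero-padded input at this output position is [-1 0 0 / 9 -2 0 / 0 1 0]. Elementwise product with the kernel and sum: -1·3 + 0·-1 + 0·-2 + 9·-1 + -2·1 + 0·1 + 1·2 + 0·3.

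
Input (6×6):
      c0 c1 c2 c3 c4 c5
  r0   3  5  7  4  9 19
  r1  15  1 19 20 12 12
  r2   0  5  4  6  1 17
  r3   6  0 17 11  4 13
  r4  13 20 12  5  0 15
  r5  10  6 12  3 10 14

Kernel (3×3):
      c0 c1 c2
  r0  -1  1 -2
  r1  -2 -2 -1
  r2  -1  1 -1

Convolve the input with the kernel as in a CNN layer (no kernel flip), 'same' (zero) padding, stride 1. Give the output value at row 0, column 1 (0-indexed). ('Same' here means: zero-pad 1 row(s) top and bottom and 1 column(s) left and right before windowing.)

-56

The receptive field on the zero-padded input at this output position is [0 0 0 / 3 5 7 / 15 1 19]. Elementwise product with the kernel and sum: 0·-1 + 0·1 + 0·-2 + 3·-2 + 5·-2 + 7·-1 + 15·-1 + 1·1 + 19·-1.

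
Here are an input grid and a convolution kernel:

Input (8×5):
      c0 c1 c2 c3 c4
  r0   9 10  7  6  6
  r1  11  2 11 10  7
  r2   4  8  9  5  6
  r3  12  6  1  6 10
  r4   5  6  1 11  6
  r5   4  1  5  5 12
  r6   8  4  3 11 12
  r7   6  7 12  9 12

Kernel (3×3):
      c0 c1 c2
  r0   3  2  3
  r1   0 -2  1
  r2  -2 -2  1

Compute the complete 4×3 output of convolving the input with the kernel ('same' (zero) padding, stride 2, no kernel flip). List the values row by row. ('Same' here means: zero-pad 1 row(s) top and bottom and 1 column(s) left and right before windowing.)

-28 -24 -46
10 37 0
31 40 -8
-6 4 -27

Output[0,0]: The receptive field on the zero-padded input at this output position is [0 0 0 / 0 9 10 / 0 11 2]. Elementwise product with the kernel and sum: 0·3 + 0·2 + 0·3 + 9·-2 + 10·1 + 0·-2 + 11·-2 + 2·1.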